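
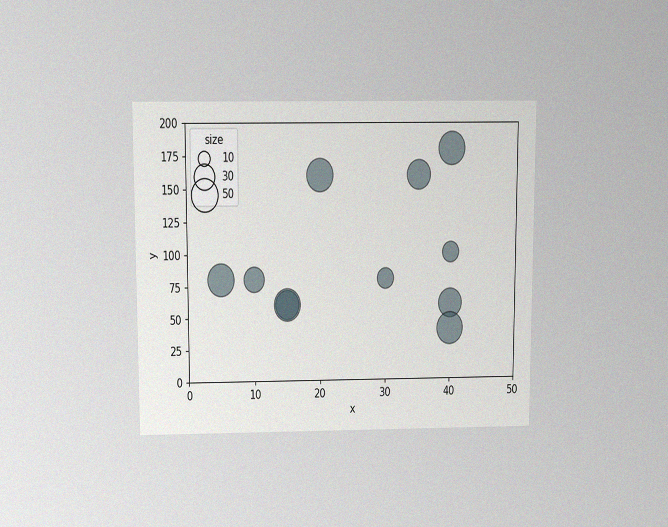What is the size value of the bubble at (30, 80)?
20

The chart is viewed slightly from above, with some photo noise. Matching the bubble at (30, 80) against the size legend gives 20.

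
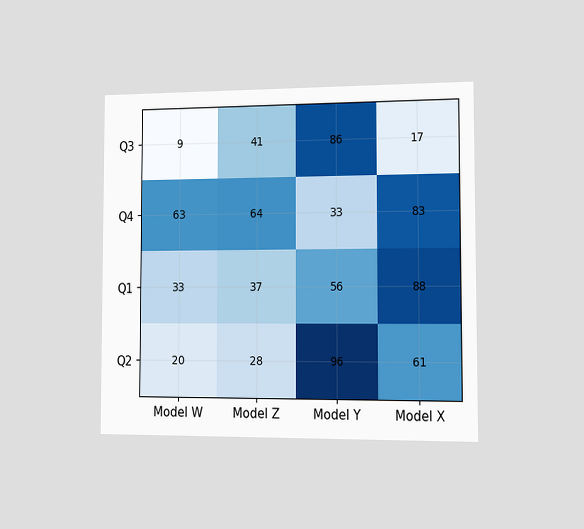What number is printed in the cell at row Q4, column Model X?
The chart is viewed slightly from the right. The (Q4, Model X) cell reads 83.

83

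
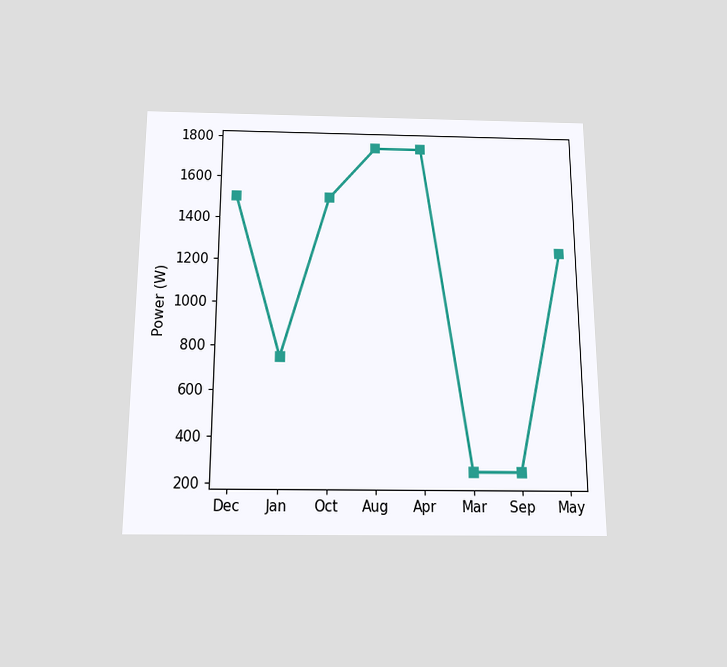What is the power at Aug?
1750W

The chart is viewed slightly from below. At Aug, the line is at 1750W.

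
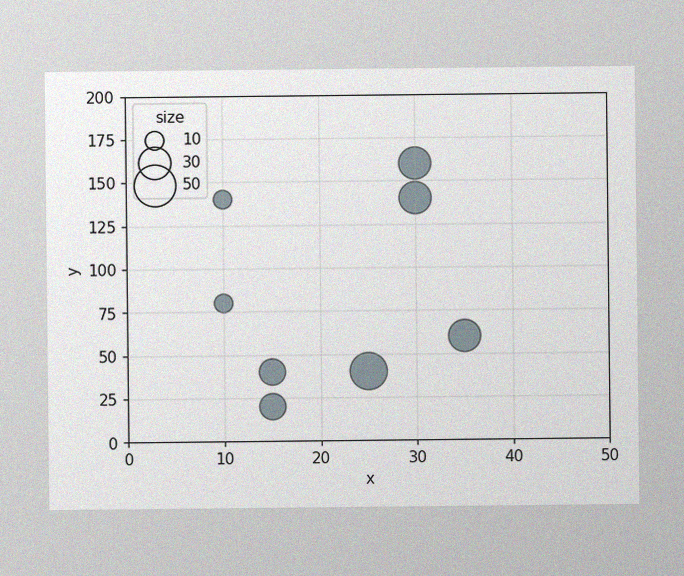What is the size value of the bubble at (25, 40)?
40

The image has some photo noise and uneven lighting. Matching the bubble at (25, 40) against the size legend gives 40.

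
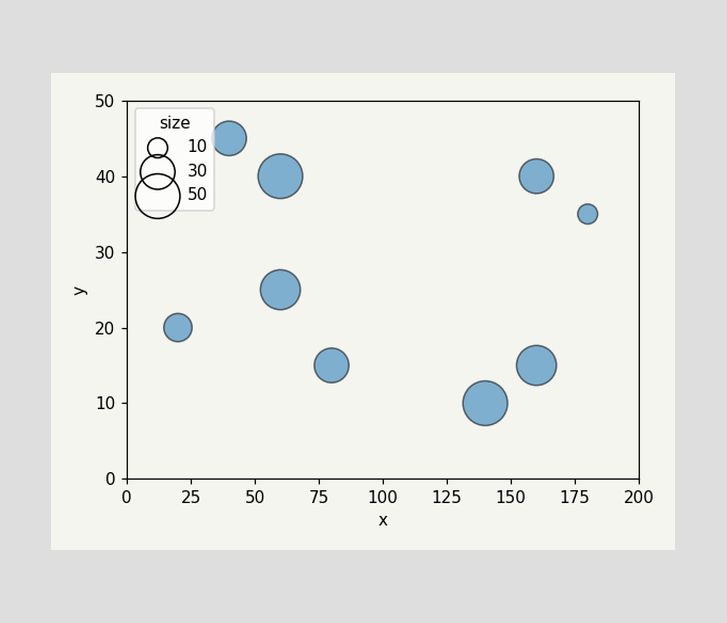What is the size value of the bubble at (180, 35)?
10

Matching the bubble at (180, 35) against the size legend gives 10.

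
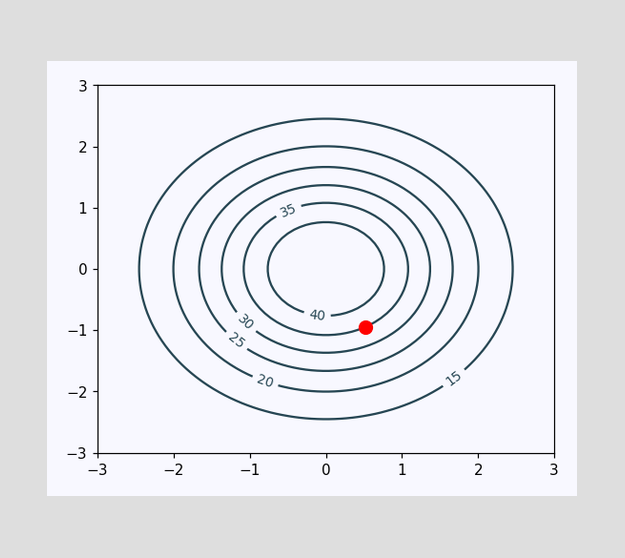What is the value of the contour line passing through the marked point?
35

The marked point sits on the contour labelled 35.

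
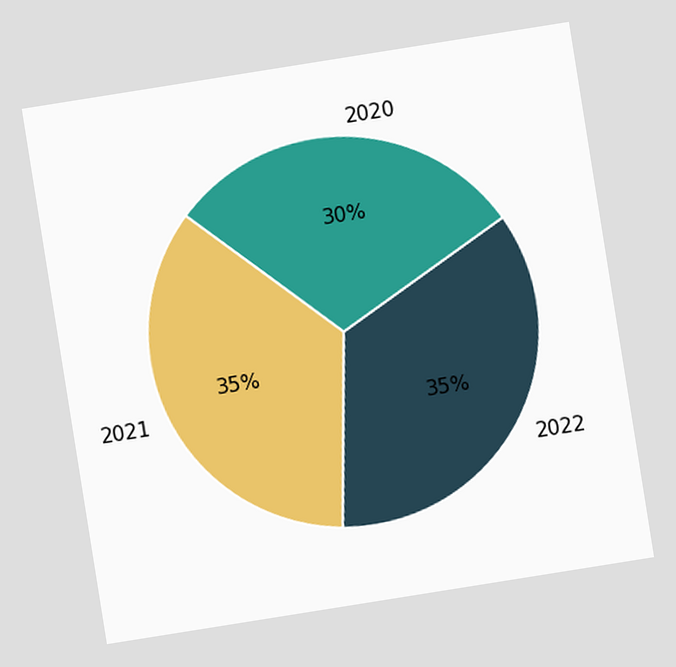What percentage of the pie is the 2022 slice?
The chart is tilted about 9° counter-clockwise. The 2022 slice takes up 35% of the pie.

35%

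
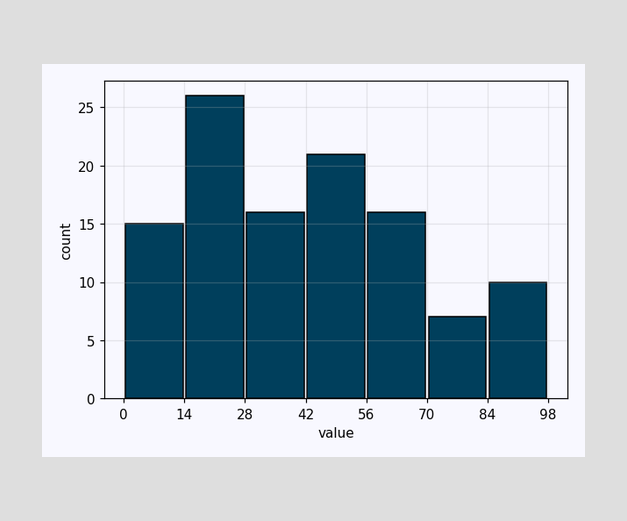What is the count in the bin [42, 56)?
21

The [42, 56) bin has height 21.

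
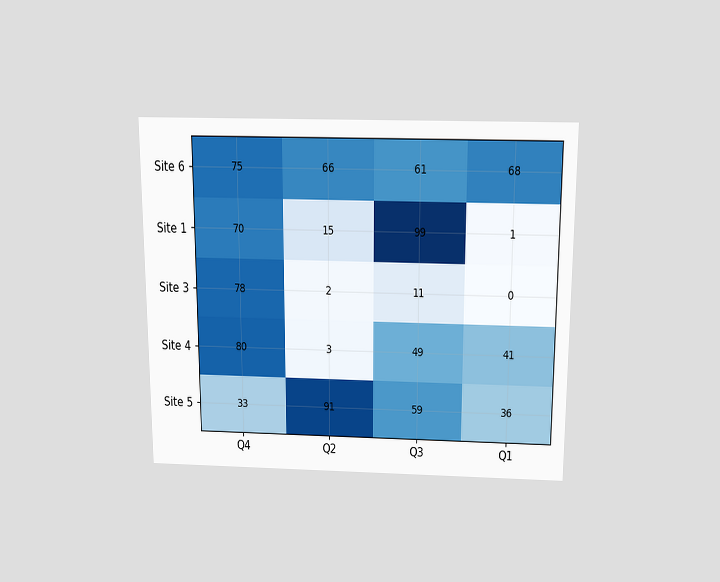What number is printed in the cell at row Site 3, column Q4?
The chart is viewed slightly from above. The (Site 3, Q4) cell reads 78.

78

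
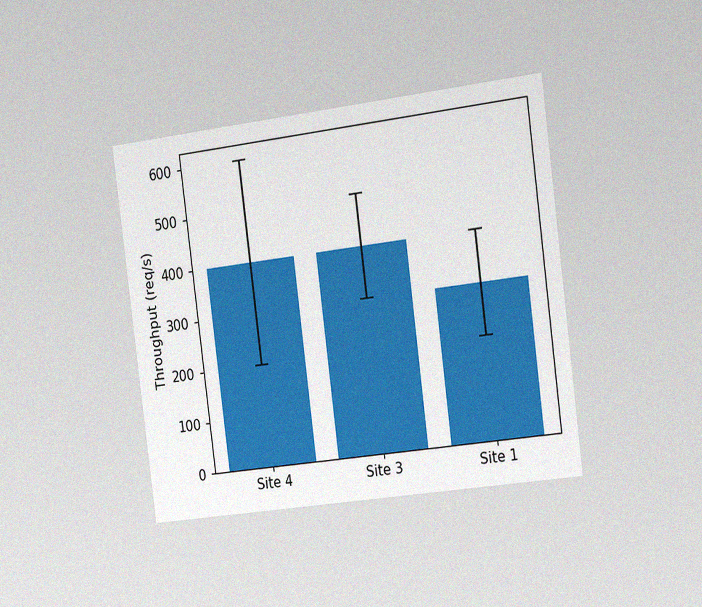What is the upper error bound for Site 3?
500req/s

The chart is tilted about 7° counter-clockwise and viewed slightly from the right, with some photo noise. The Site 3 bar's upper whisker reaches 500req/s.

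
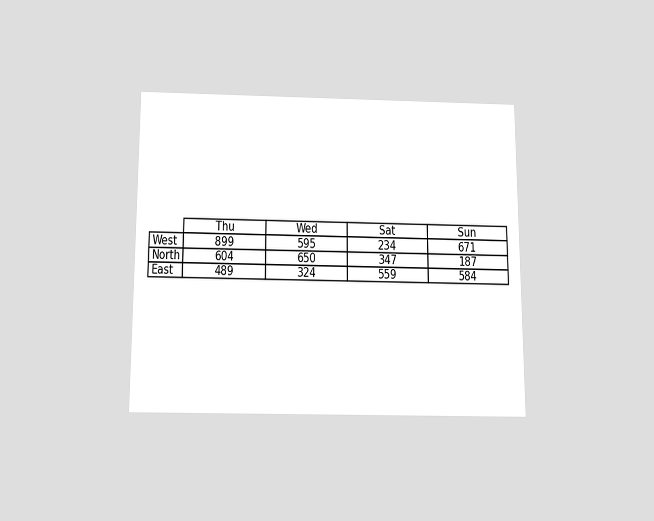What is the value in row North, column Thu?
604

The chart is viewed slightly from below. The (North, Thu) cell reads 604.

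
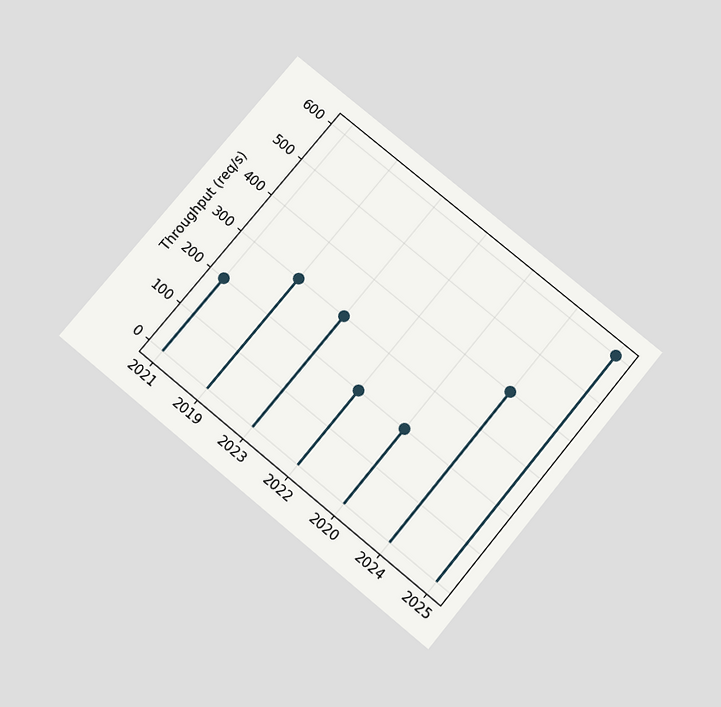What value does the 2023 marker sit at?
300req/s

The chart is tilted about 39° clockwise and viewed slightly from below. The 2023 marker sits at 300req/s.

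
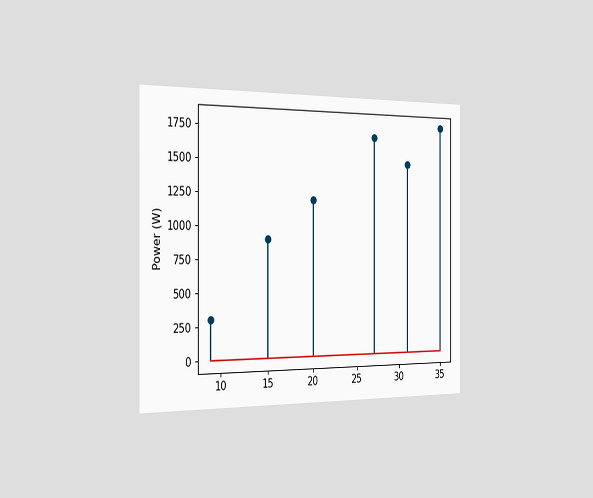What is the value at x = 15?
The chart is viewed slightly from the left. The stem at x=15 reaches 900W.

900W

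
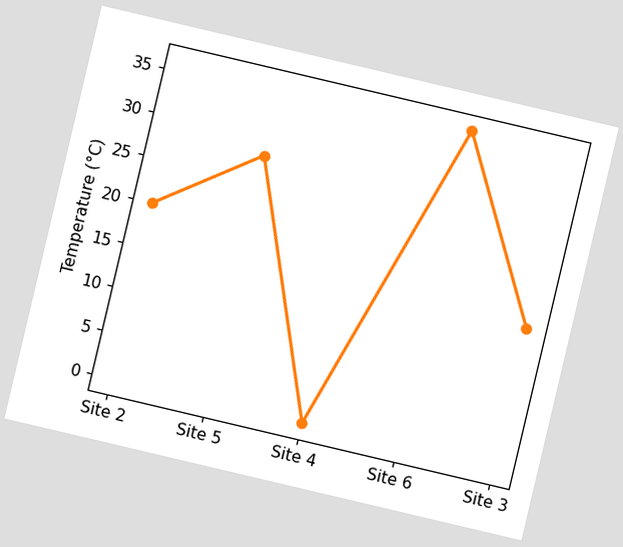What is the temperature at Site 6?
The chart is tilted about 13° clockwise. At Site 6, the line is at 36°C.

36°C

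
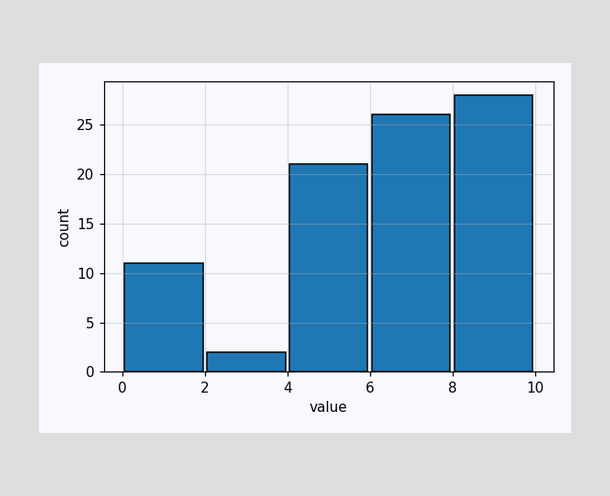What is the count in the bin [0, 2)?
The [0, 2) bin has height 11.

11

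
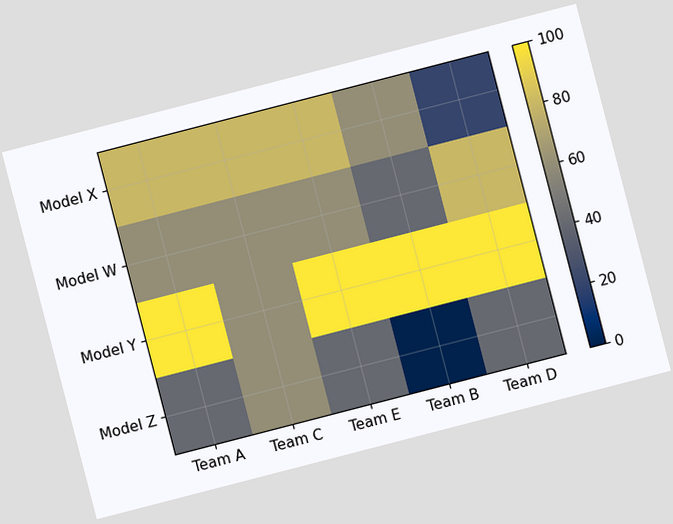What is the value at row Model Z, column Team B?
The chart is tilted about 15° counter-clockwise. Matching cell (Model Z, Team B) against the colorbar gives 0.

0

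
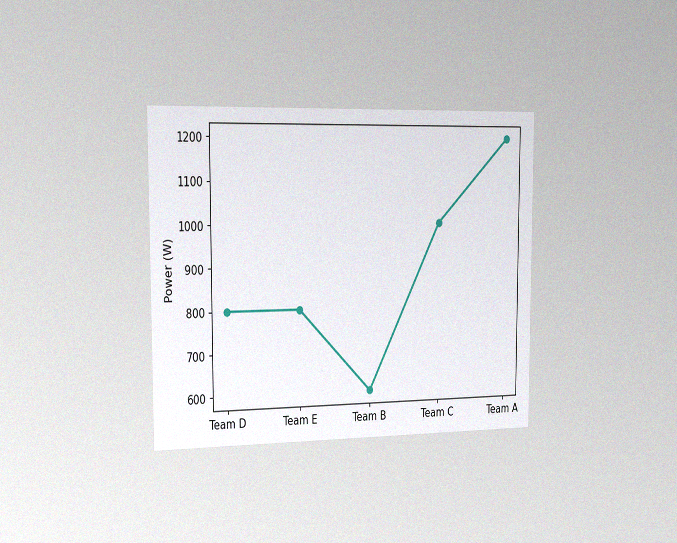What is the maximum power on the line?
The chart is viewed slightly from the left, with some photo noise. The highest point is at Team A, and reading across to the y-axis gives 1200W.

1200W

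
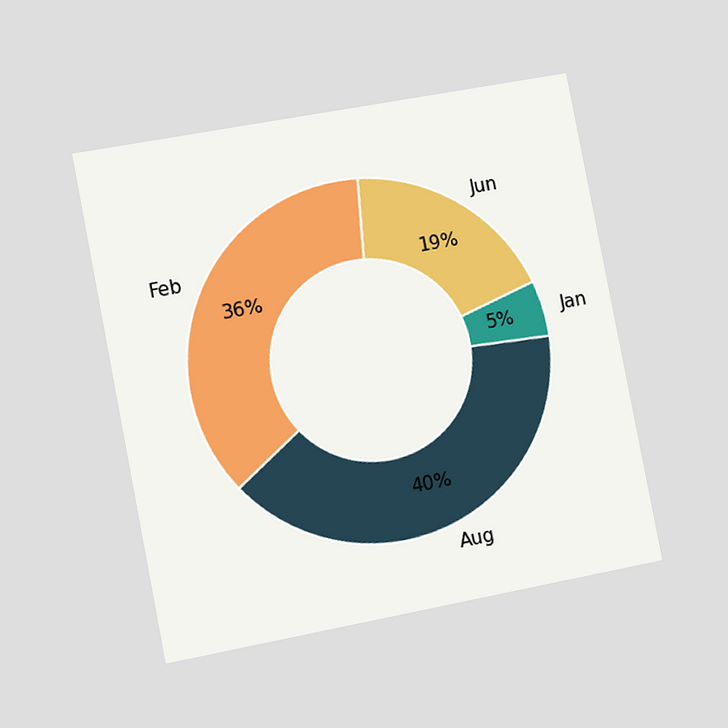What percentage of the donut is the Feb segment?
36%

The chart is tilted about 11° counter-clockwise and viewed slightly from the left. The Feb segment takes up 36% of the ring.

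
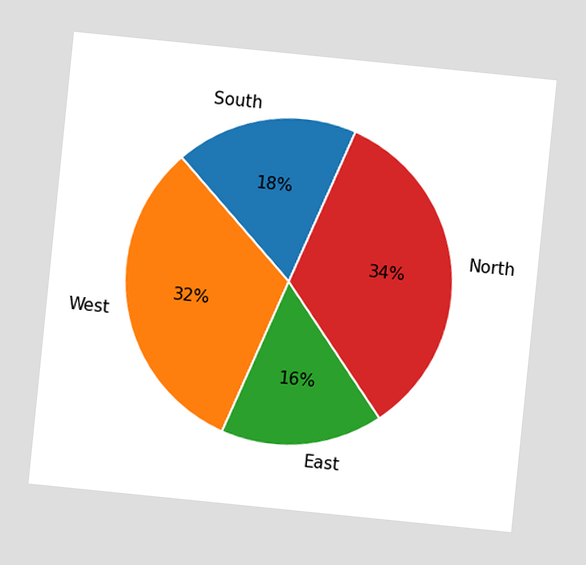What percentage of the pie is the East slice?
16%

The chart is tilted about 6° clockwise. The East slice takes up 16% of the pie.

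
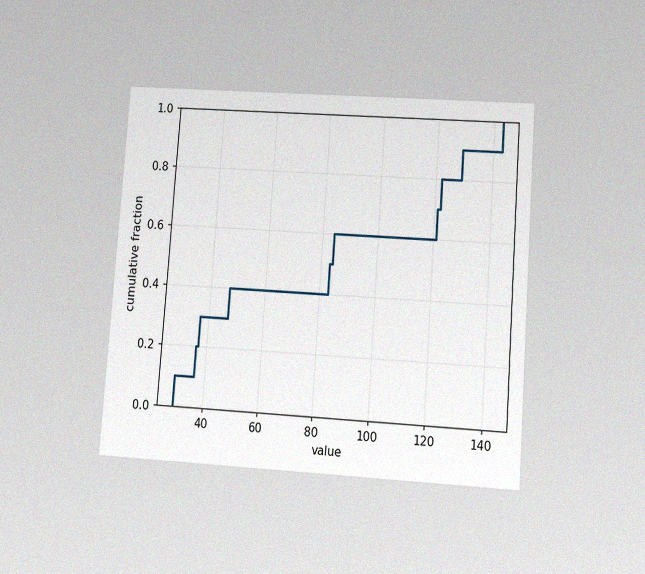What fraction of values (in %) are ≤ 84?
The chart is tilted about 4° clockwise and viewed at a slight angle, with some photo noise. At x=84 the ECDF step is at 60%.

60%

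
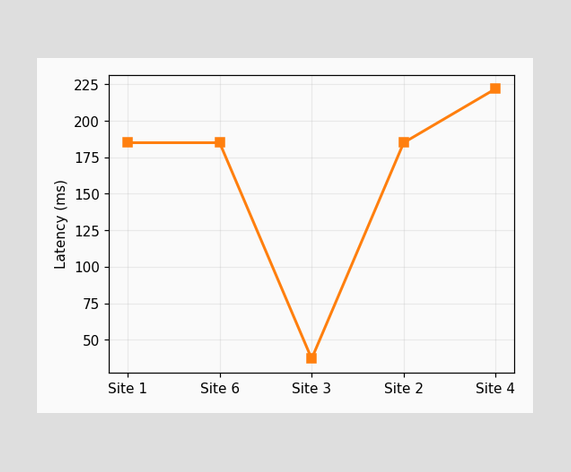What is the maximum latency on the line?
222ms

The highest point is at Site 4, and reading across to the y-axis gives 222ms.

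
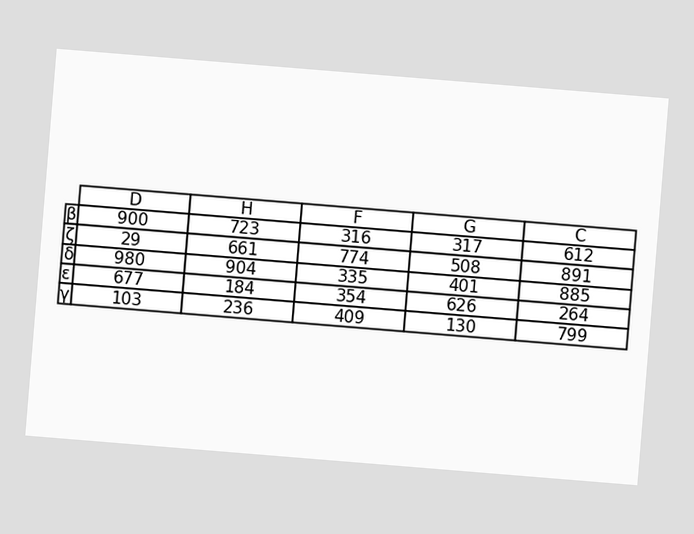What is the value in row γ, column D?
The chart is tilted about 5° clockwise. The (γ, D) cell reads 103.

103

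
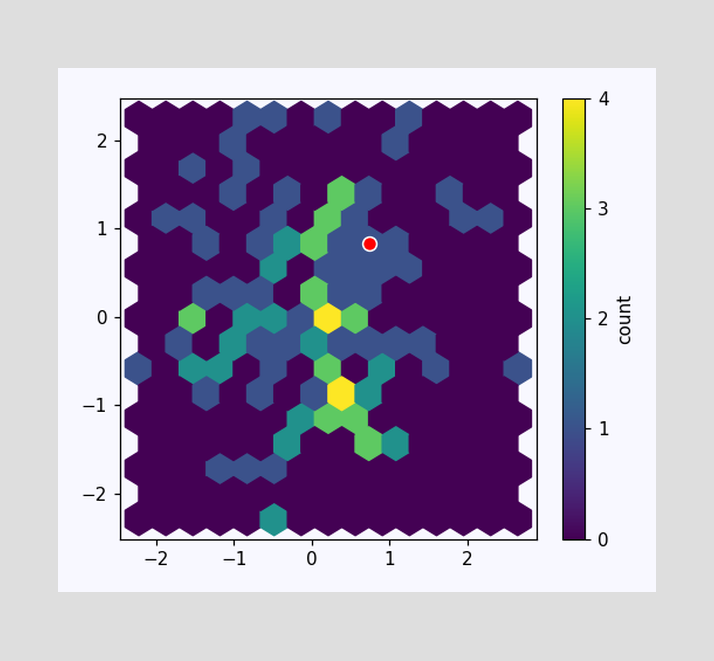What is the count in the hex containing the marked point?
1

The marked hex reads 1 on the colorbar.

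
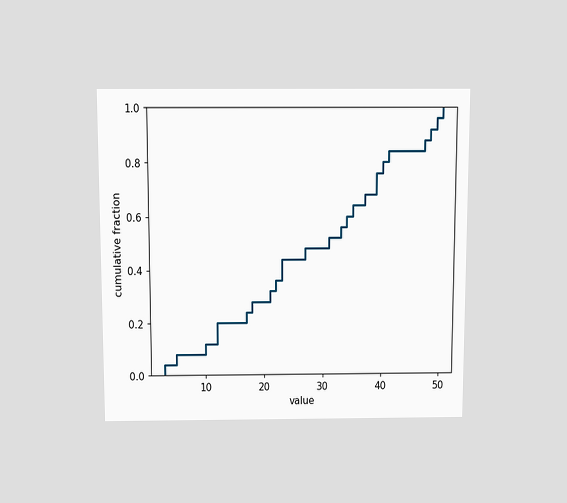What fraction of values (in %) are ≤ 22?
The chart is viewed slightly from above. At x=22 the ECDF step is at 36%.

36%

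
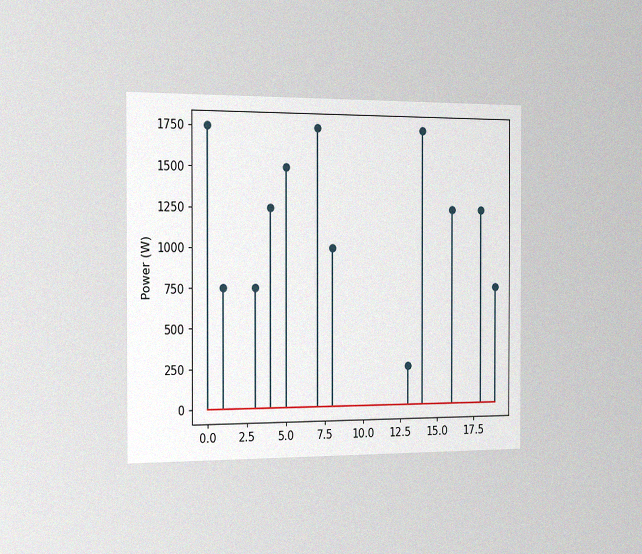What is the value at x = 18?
The chart is viewed slightly from the left, with some photo noise. The stem at x=18 reaches 1250W.

1250W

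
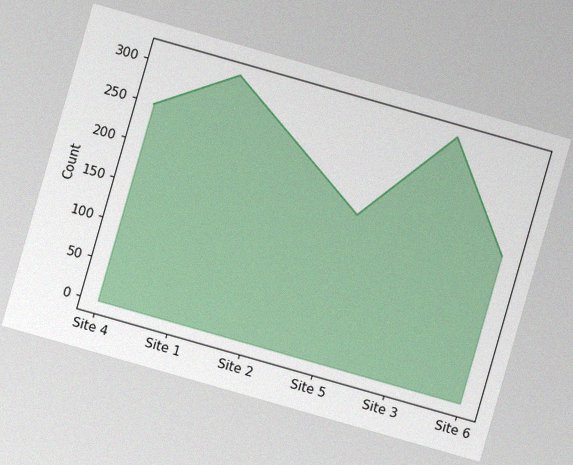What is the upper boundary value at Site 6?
186

The chart is tilted about 16° clockwise, with some photo noise. At Site 6 the upper boundary is at 186.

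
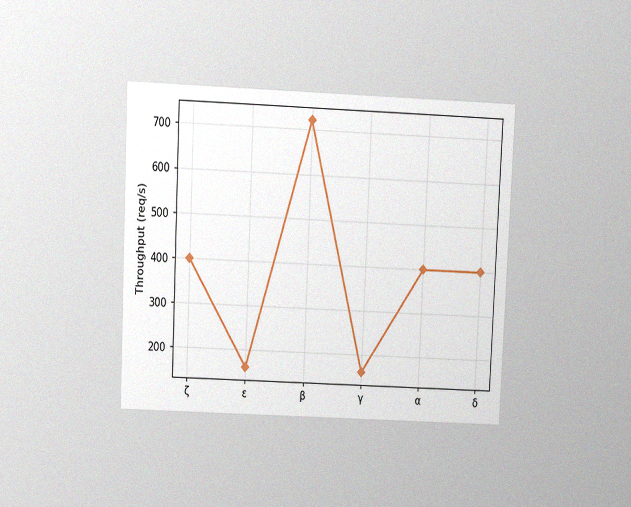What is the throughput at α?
The chart is tilted about 3° clockwise and viewed slightly from above, with some photo noise. At α, the line is at 400req/s.

400req/s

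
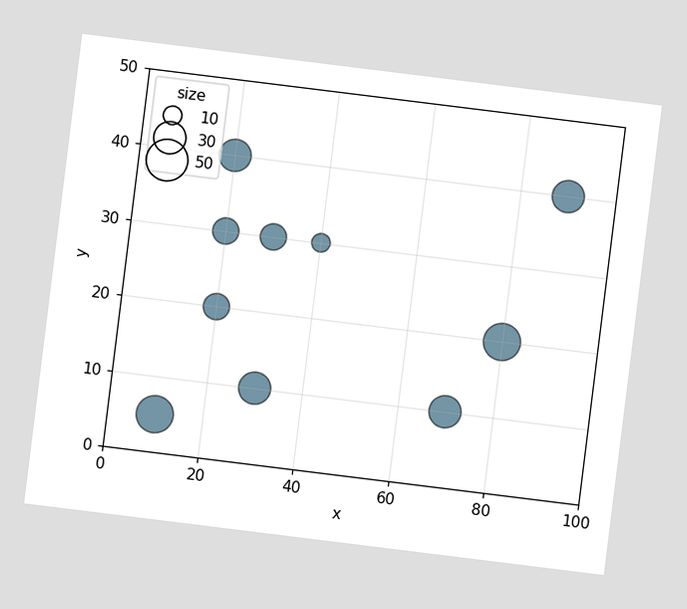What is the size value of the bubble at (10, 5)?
The chart is tilted about 7° clockwise. Matching the bubble at (10, 5) against the size legend gives 40.

40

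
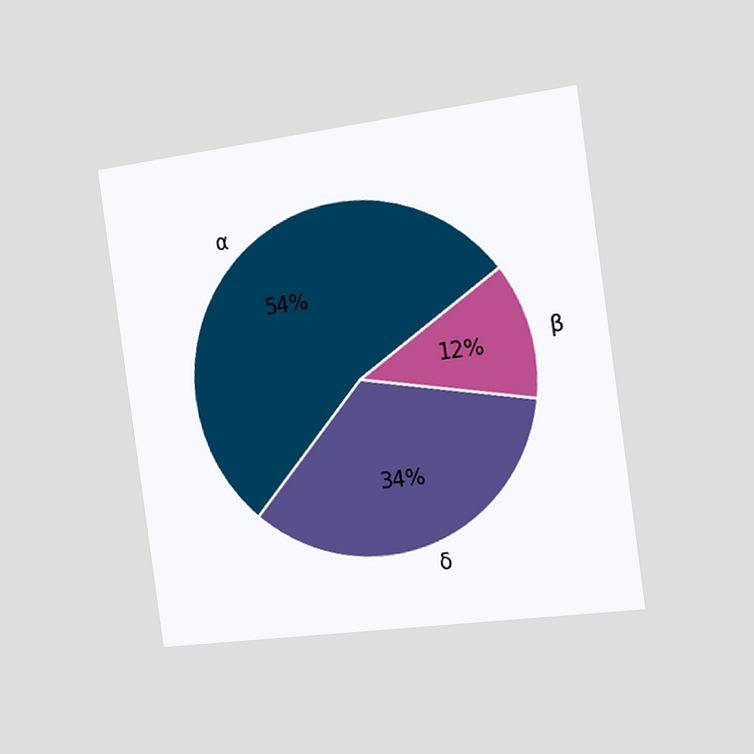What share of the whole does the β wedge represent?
12%

The chart is tilted about 8° counter-clockwise and viewed slightly from the right. The β slice takes up 12% of the pie.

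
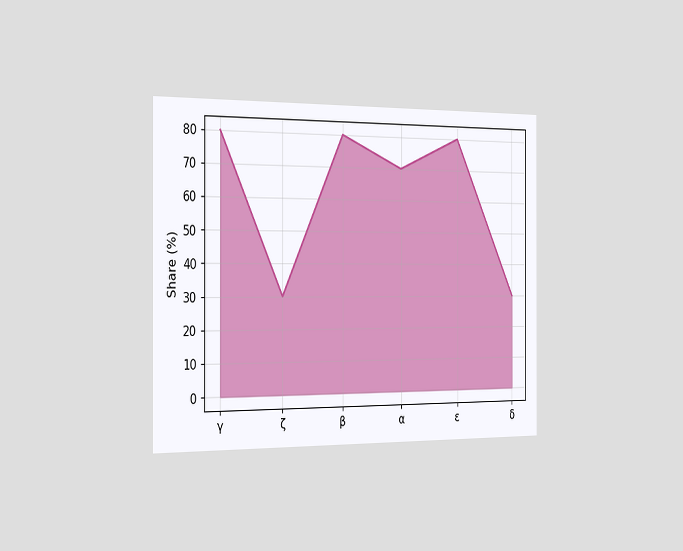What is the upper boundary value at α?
70%

The chart is viewed slightly from the left. At α the upper boundary is at 70%.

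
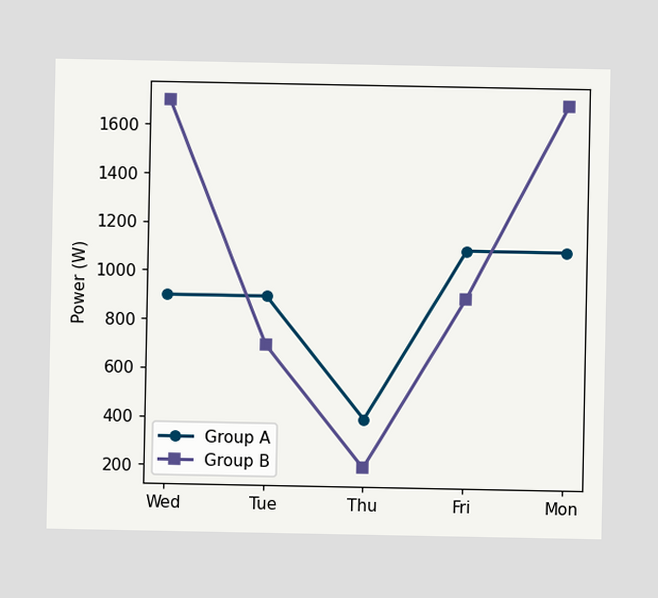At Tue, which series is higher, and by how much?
At Tue, Group A sits above the other line by 200W.

Group A, by 200W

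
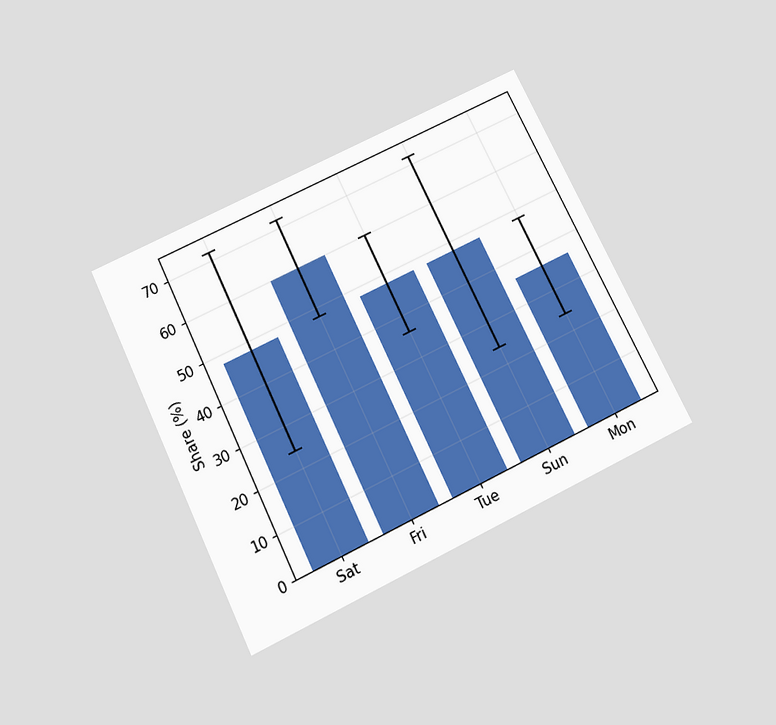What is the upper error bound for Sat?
72%

The chart is tilted about 26° counter-clockwise and viewed slightly from below. The Sat bar's upper whisker reaches 72%.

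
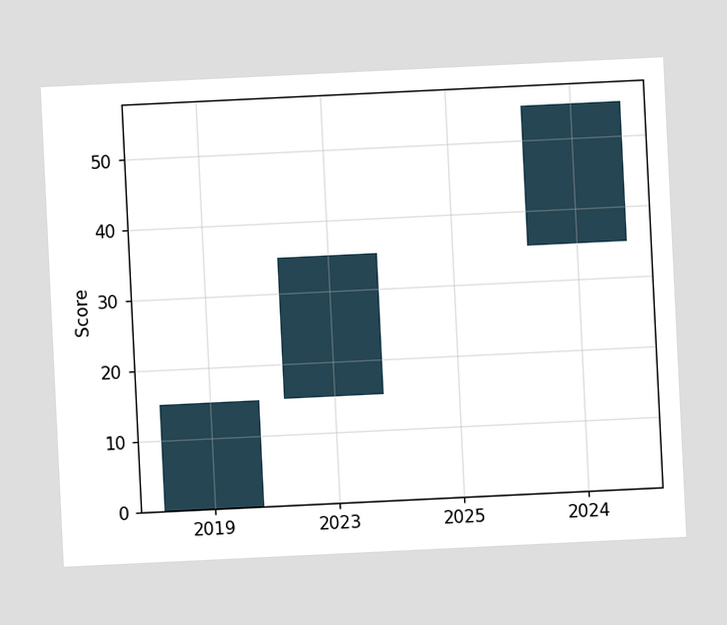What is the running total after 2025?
35

The chart is tilted about 3° counter-clockwise. After 2025 the running total reaches 35.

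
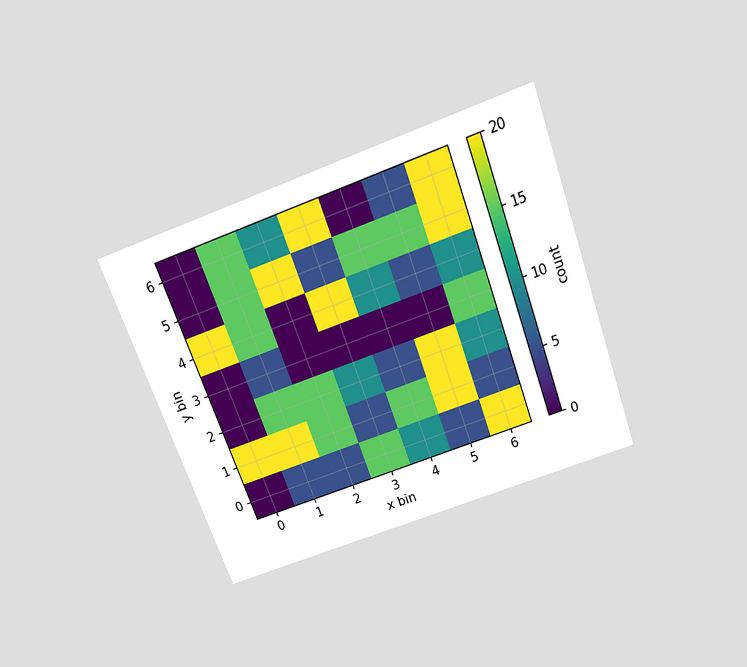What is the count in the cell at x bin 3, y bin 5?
5

The chart is tilted about 20° counter-clockwise and viewed slightly from above. Matching the cell (3, 5) against the colorbar gives 5.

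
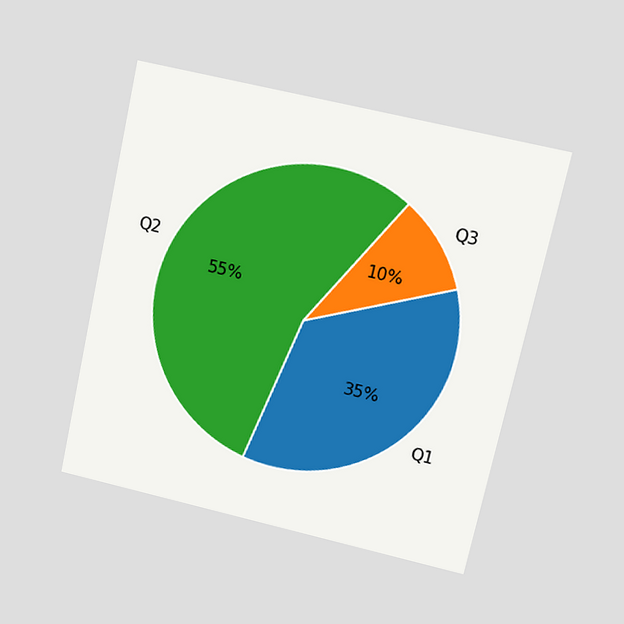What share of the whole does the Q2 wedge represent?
The chart is tilted about 12° clockwise and viewed at a slight angle. The Q2 slice takes up 55% of the pie.

55%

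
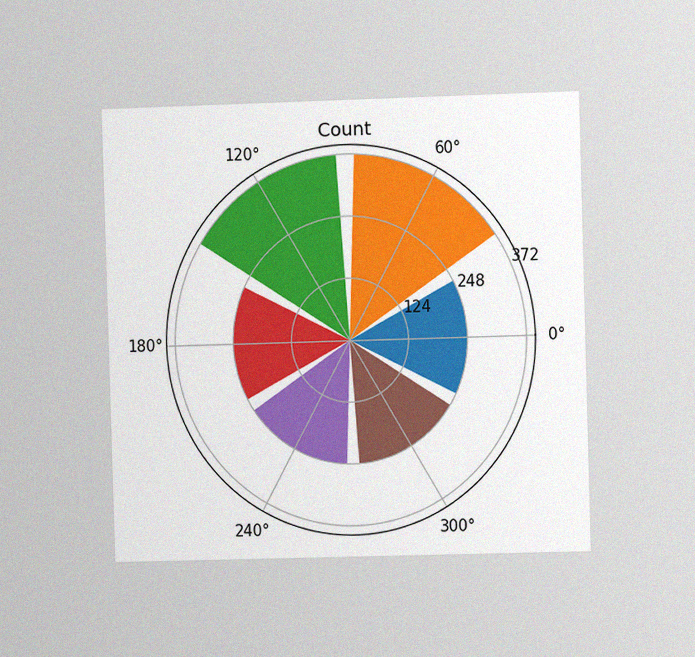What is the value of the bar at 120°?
372

The chart is viewed at a slight angle, with some photo noise. The bar at 120° reaches 372 on the radial axis.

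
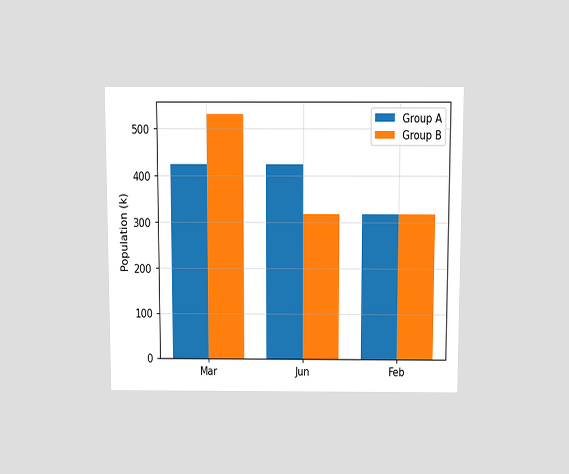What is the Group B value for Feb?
The chart is viewed slightly from above. The Group B bar at Feb reaches 318k on the y-axis.

318k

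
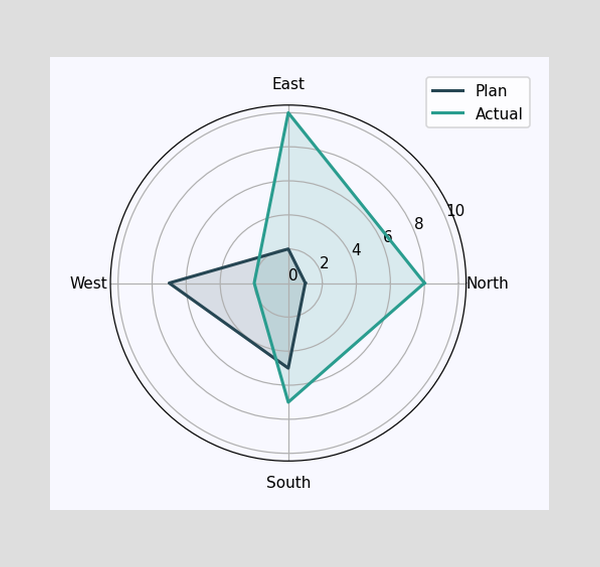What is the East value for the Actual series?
10

On the East axis, Actual reaches 10.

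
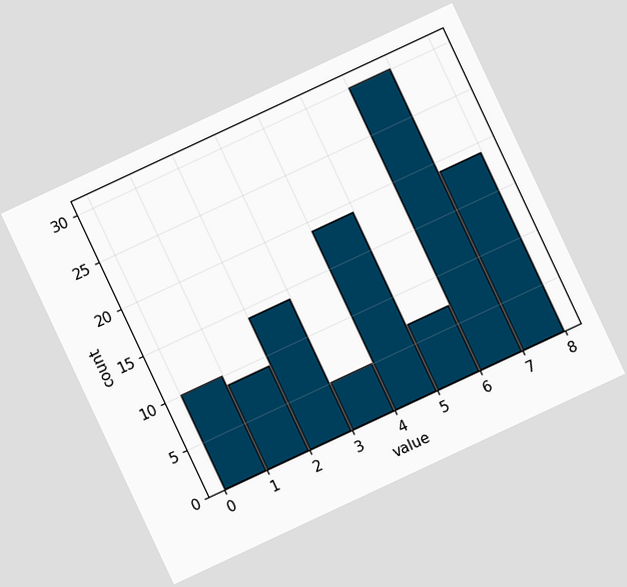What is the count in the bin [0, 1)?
10

The chart is tilted about 25° counter-clockwise. The [0, 1) bin has height 10.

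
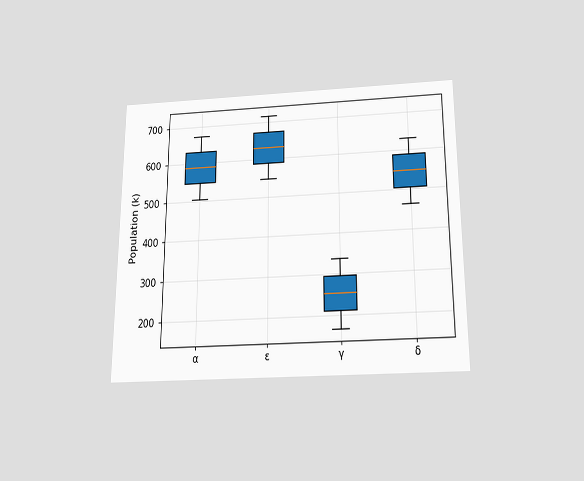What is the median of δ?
The chart is viewed slightly from below. The median line in the δ box sits at 546k.

546k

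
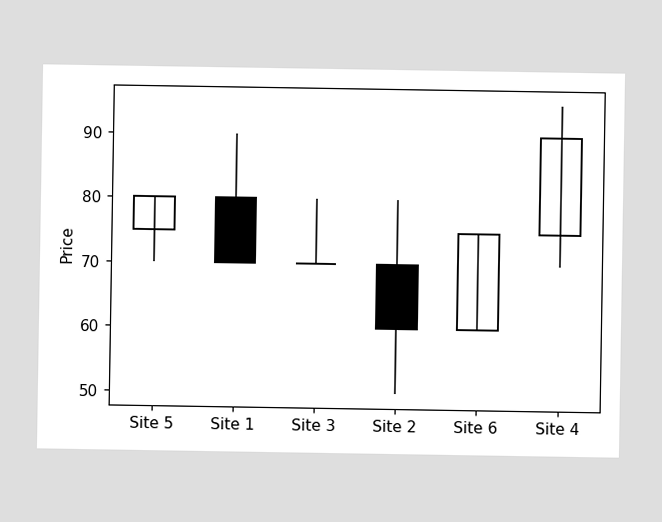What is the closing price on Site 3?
The Site 3 candle closes at 70.

70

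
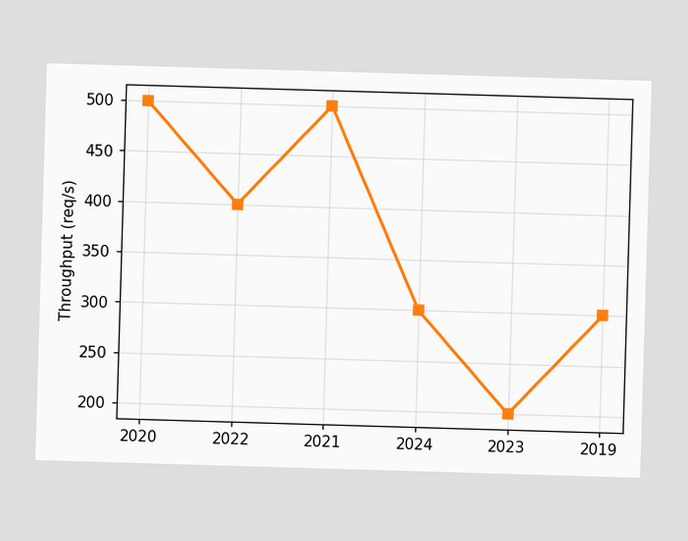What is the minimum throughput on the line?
The lowest point is at 2023, and reading across to the y-axis gives 200req/s.

200req/s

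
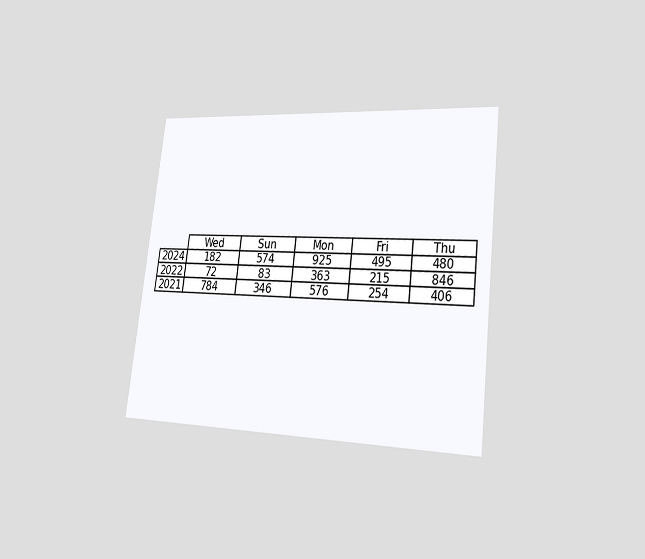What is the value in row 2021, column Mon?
576

The chart is tilted about 7° clockwise and viewed slightly from the right. The (2021, Mon) cell reads 576.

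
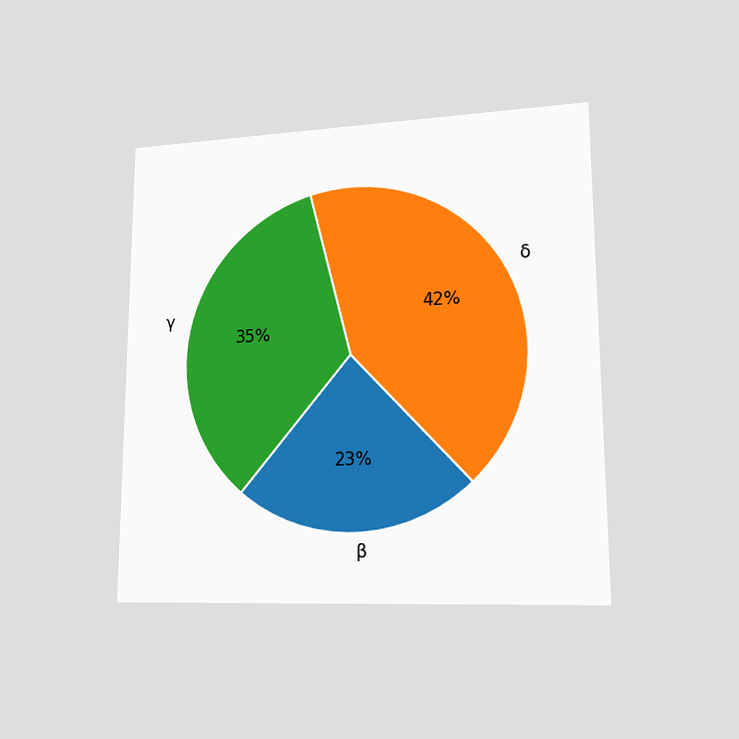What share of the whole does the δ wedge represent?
The chart is viewed at a slight angle. The δ slice takes up 42% of the pie.

42%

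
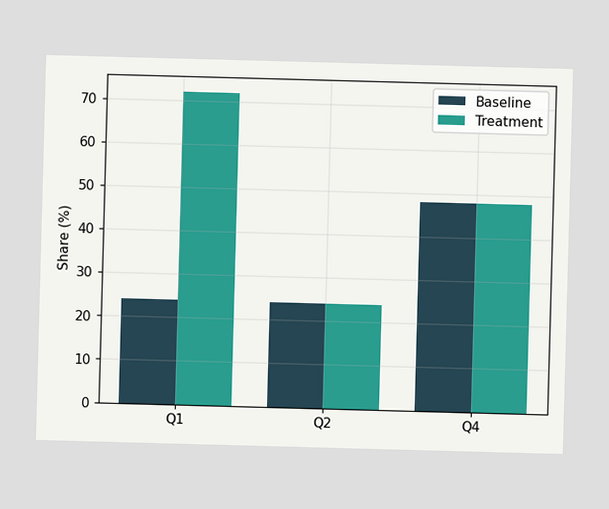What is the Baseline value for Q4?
The Baseline bar at Q4 reaches 48% on the y-axis.

48%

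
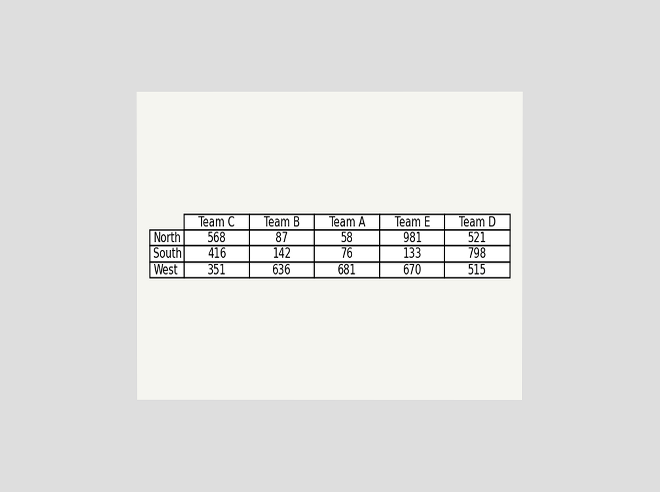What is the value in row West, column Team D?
The chart is viewed at a slight angle. The (West, Team D) cell reads 515.

515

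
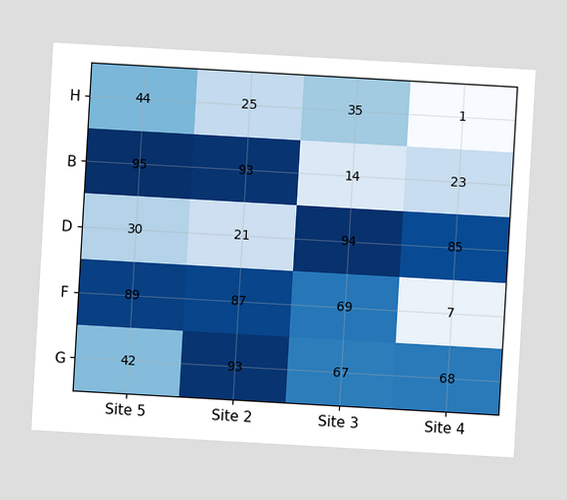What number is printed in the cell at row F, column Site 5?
The chart is tilted about 3° clockwise. The (F, Site 5) cell reads 89.

89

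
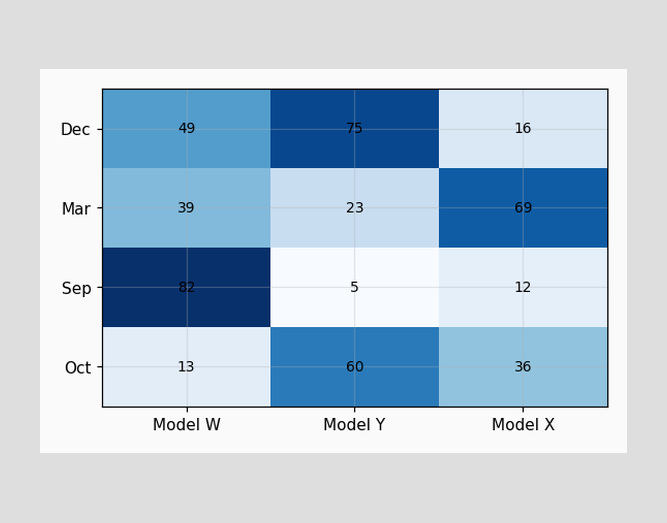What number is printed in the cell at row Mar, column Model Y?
The (Mar, Model Y) cell reads 23.

23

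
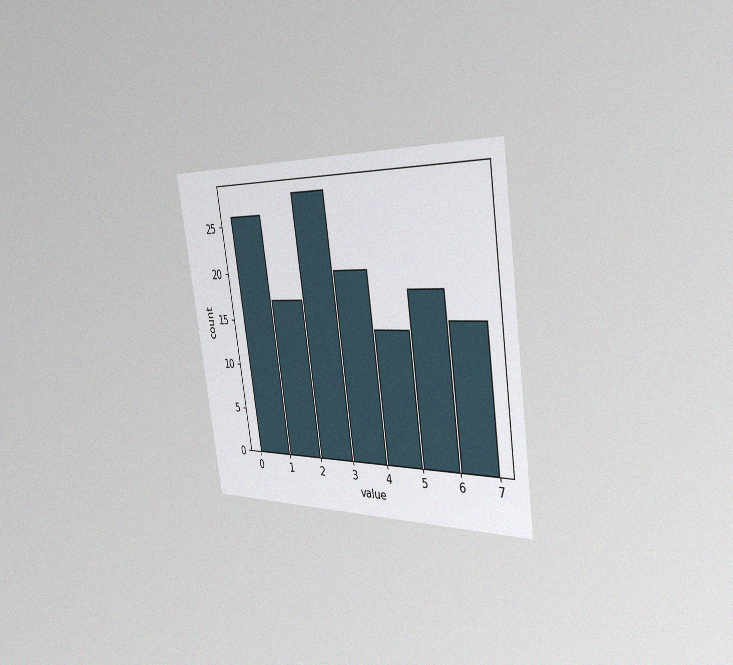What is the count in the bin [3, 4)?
The chart is tilted about 8° counter-clockwise and viewed slightly from the right, with some photo noise. The [3, 4) bin has height 20.

20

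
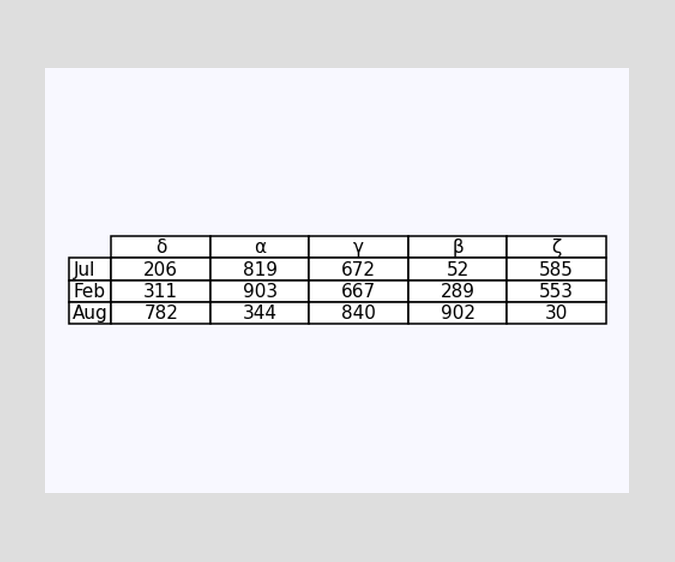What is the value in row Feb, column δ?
311

The (Feb, δ) cell reads 311.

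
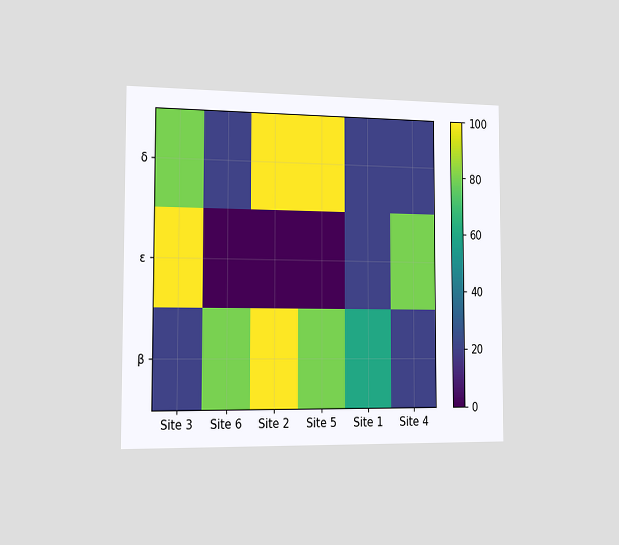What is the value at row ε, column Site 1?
20

The chart is viewed slightly from the left. Matching cell (ε, Site 1) against the colorbar gives 20.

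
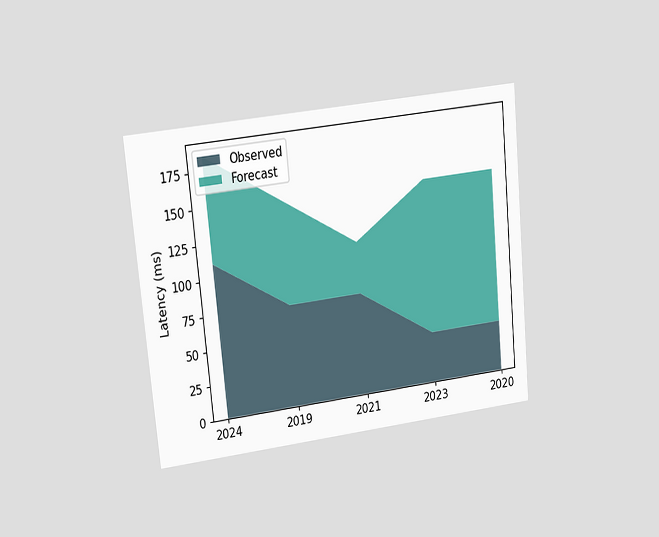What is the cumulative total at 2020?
The chart is tilted about 5° counter-clockwise and viewed at a slight angle. The stacked total at 2020 reaches 148ms.

148ms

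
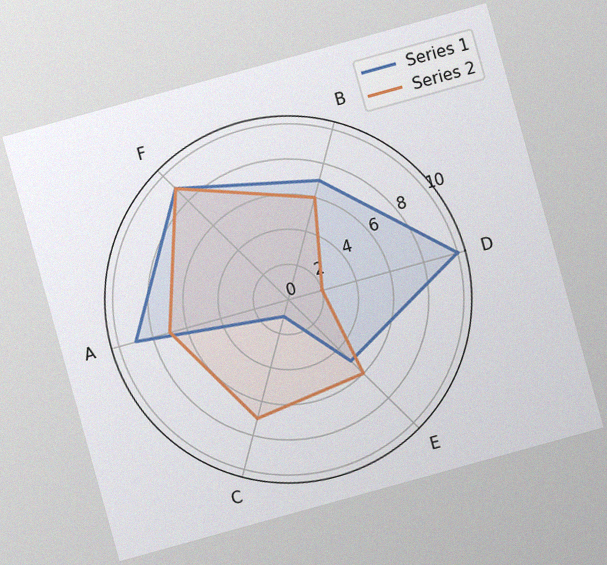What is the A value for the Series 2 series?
The chart is tilted about 15° counter-clockwise, with some photo noise. On the A axis, Series 2 reaches 7.

7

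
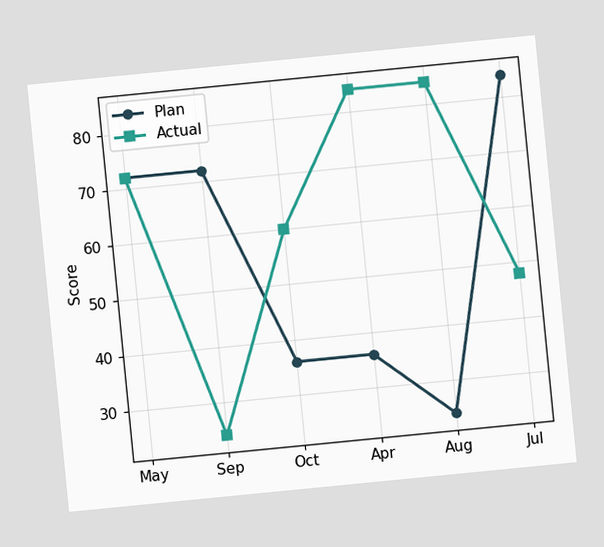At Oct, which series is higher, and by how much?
Actual, by 24

The chart is tilted about 6° counter-clockwise. At Oct, Actual sits above the other line by 24.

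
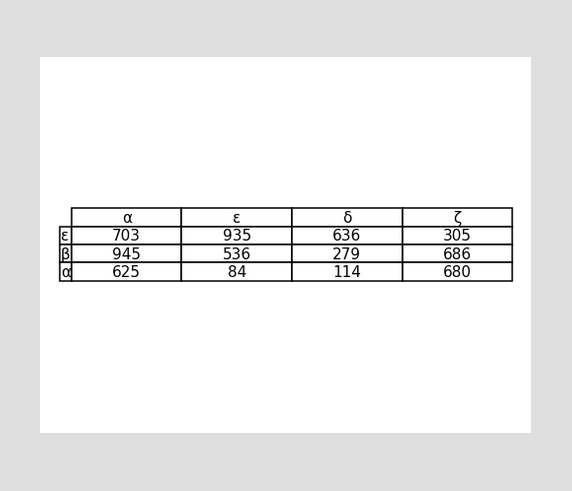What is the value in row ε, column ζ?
305

The (ε, ζ) cell reads 305.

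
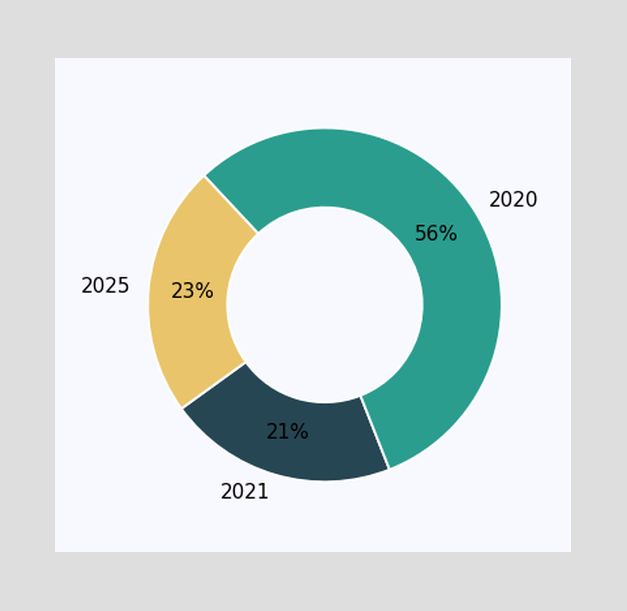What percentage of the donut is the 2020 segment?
56%

The 2020 segment takes up 56% of the ring.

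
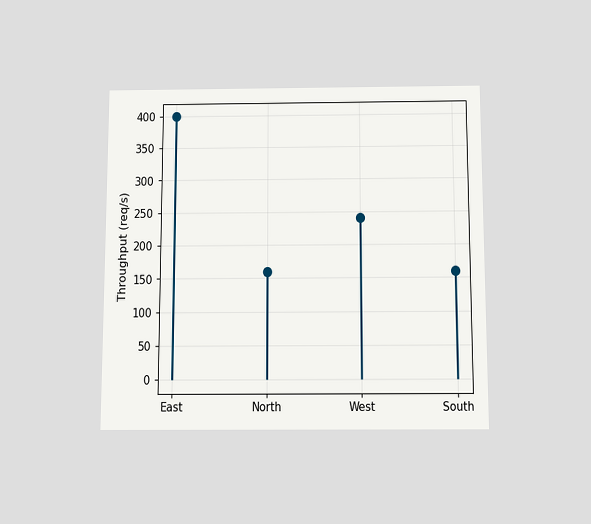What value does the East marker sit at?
400req/s

The chart is viewed slightly from below. The East marker sits at 400req/s.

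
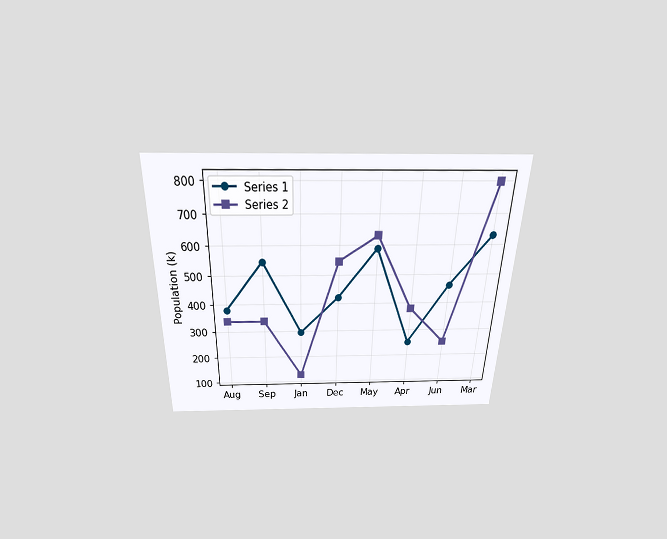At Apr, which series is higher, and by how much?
Series 2, by 126k

The chart is viewed slightly from above. At Apr, Series 2 sits above the other line by 126k.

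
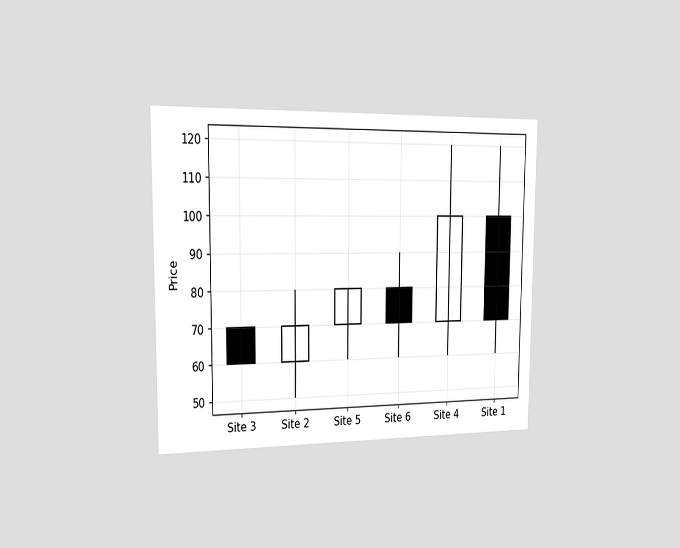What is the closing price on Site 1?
70

The chart is viewed slightly from the left. The Site 1 candle closes at 70.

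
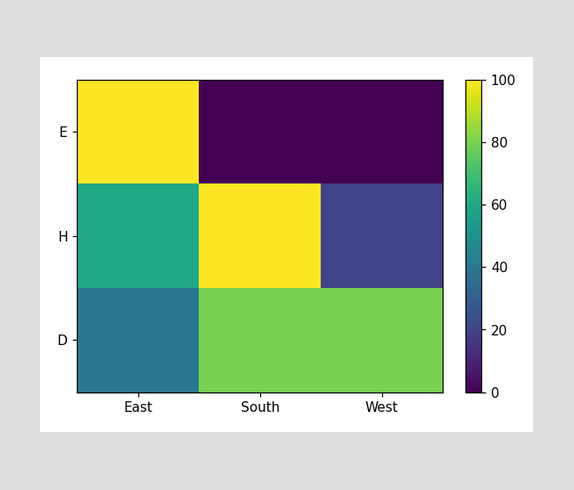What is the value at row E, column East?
100

Matching cell (E, East) against the colorbar gives 100.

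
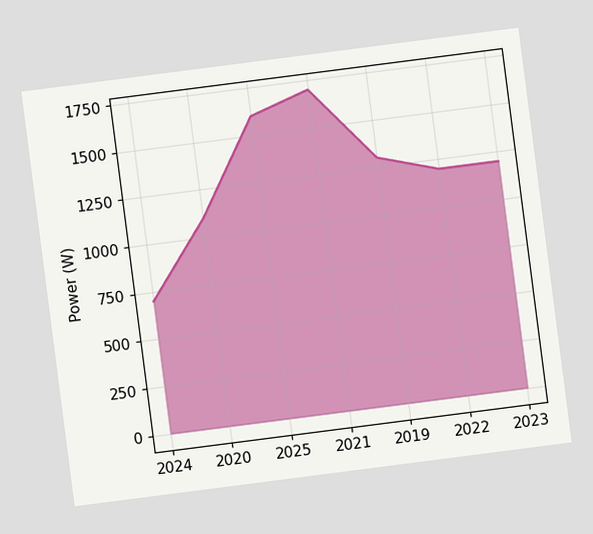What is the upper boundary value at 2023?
1200W

The chart is tilted about 7° counter-clockwise. At 2023 the upper boundary is at 1200W.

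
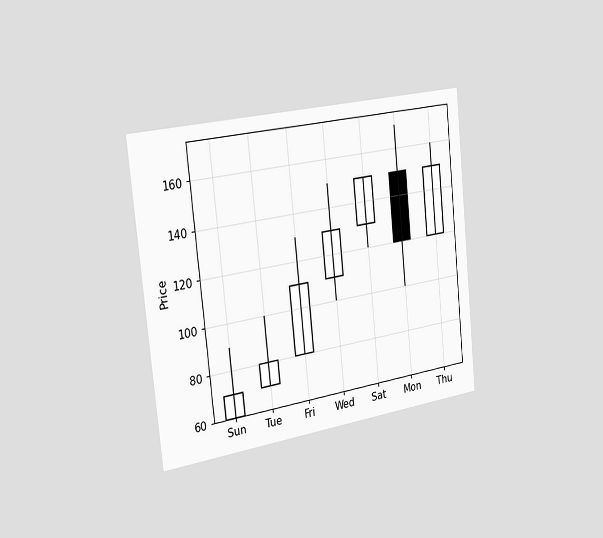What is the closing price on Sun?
The chart is tilted about 6° counter-clockwise and viewed slightly from the left. The Sun candle closes at 70.

70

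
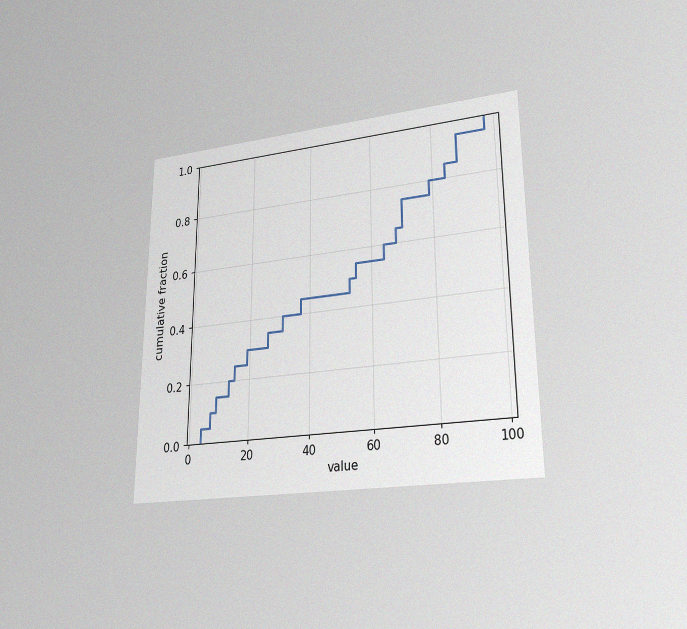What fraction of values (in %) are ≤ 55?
55%

The chart is viewed at a slight angle, with some photo noise. At x=55 the ECDF step is at 55%.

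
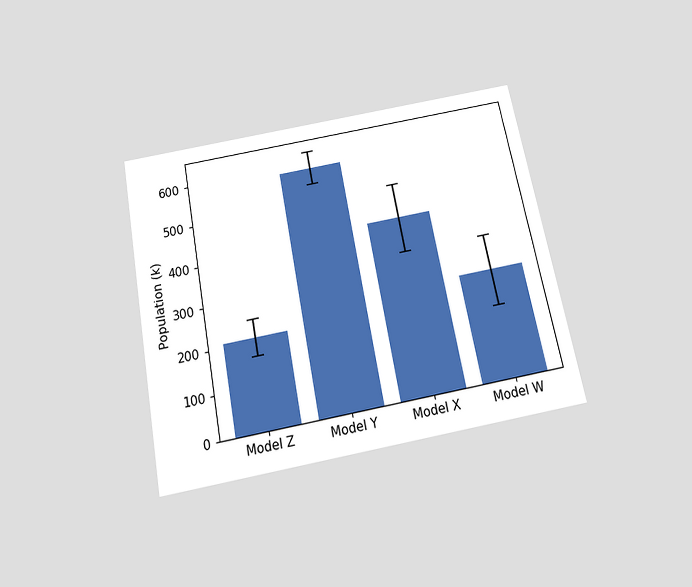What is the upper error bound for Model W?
336k

The chart is tilted about 11° counter-clockwise and viewed slightly from below. The Model W bar's upper whisker reaches 336k.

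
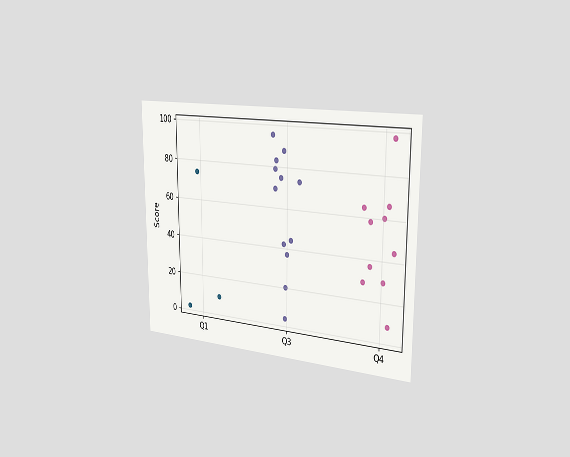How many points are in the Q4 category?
The chart is viewed slightly from the right. Counting the markers in the Q4 column gives 10.

10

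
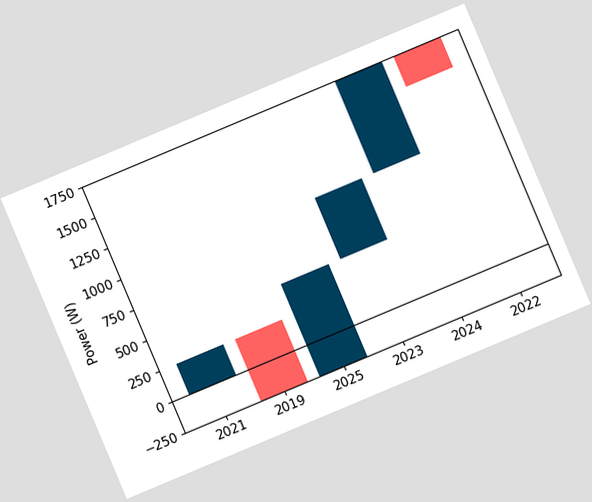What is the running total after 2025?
The chart is tilted about 23° counter-clockwise. After 2025 the running total reaches 500W.

500W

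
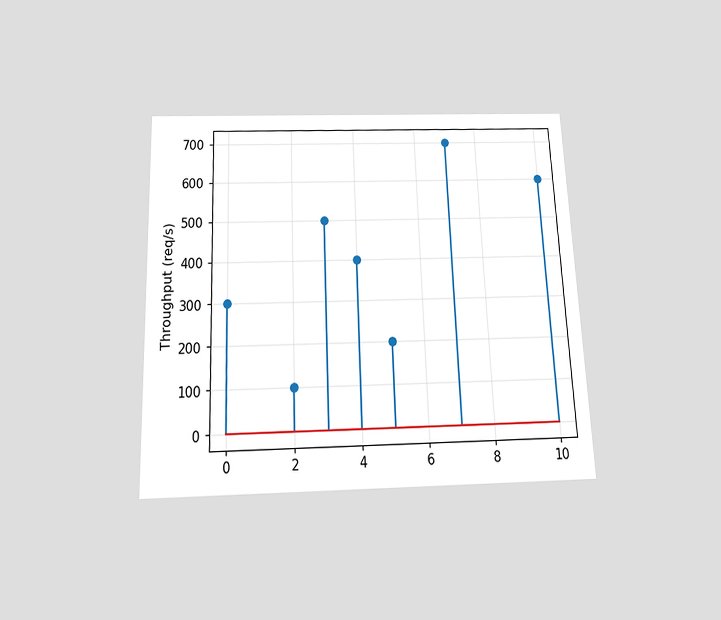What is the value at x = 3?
The chart is tilted about 2° counter-clockwise and viewed slightly from below. The stem at x=3 reaches 500req/s.

500req/s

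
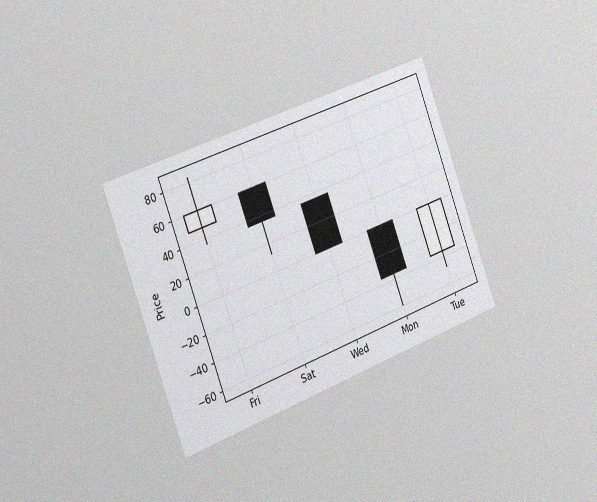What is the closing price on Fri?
The chart is tilted about 20° counter-clockwise and viewed slightly from the left, with some photo noise. The Fri candle closes at 60.

60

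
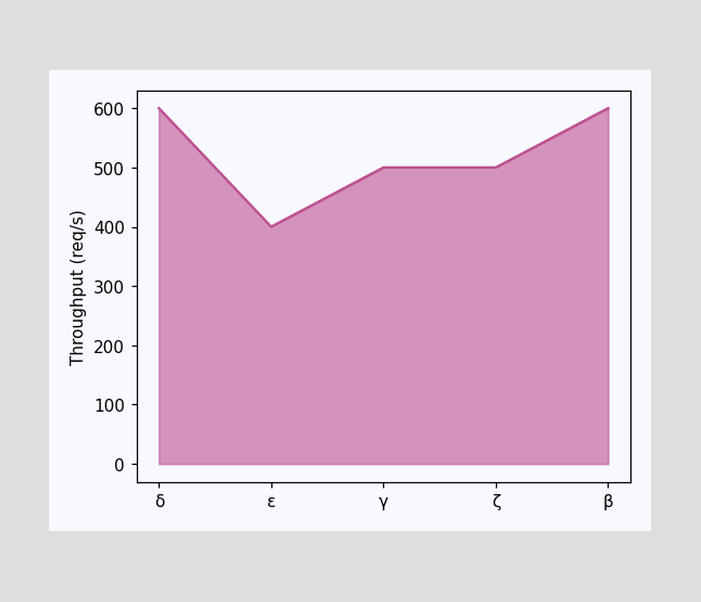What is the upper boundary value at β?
At β the upper boundary is at 600req/s.

600req/s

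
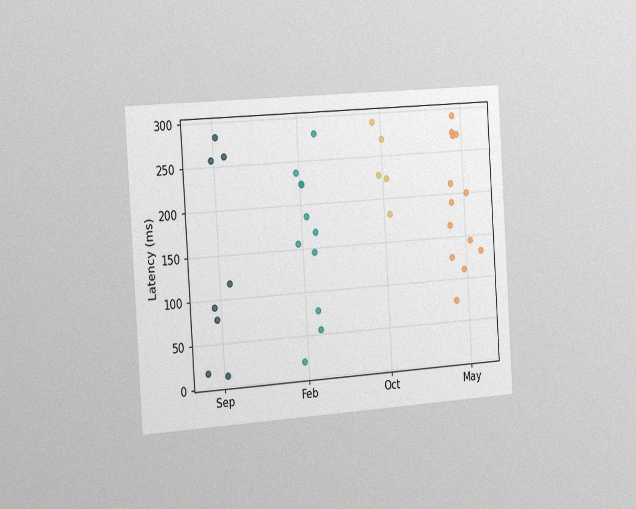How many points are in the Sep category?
The chart is tilted about 4° counter-clockwise and viewed slightly from the left, with some photo noise. Counting the markers in the Sep column gives 8.

8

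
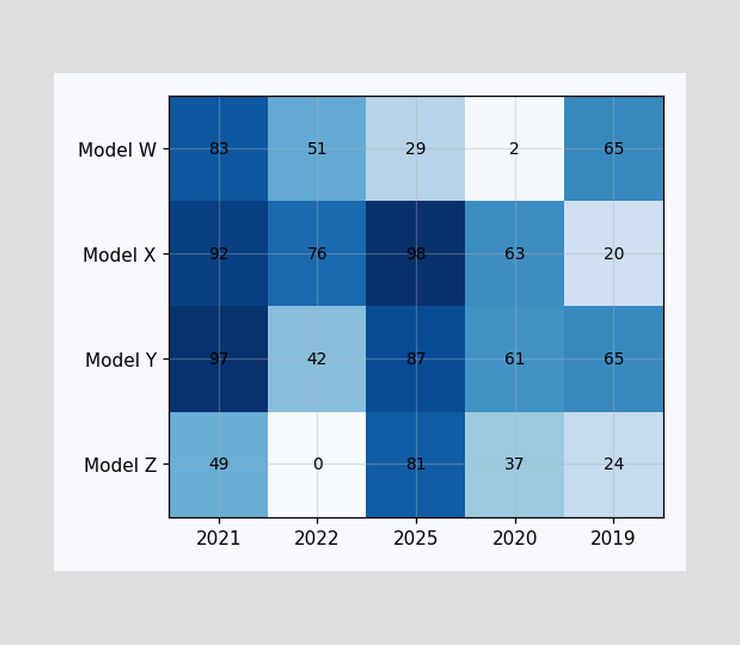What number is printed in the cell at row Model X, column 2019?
20

The (Model X, 2019) cell reads 20.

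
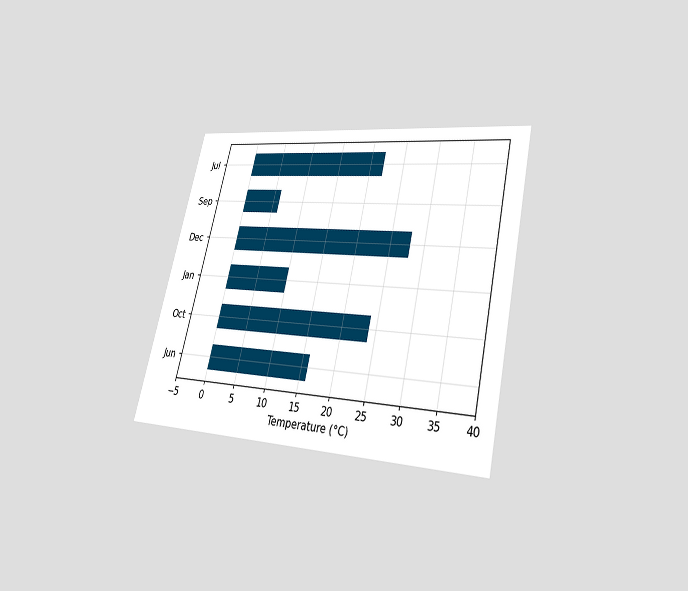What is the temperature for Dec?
28°C

The chart is tilted about 13° clockwise and viewed at a slight angle. Reading along the chart's x-axis, the Dec bar reaches 28°C.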